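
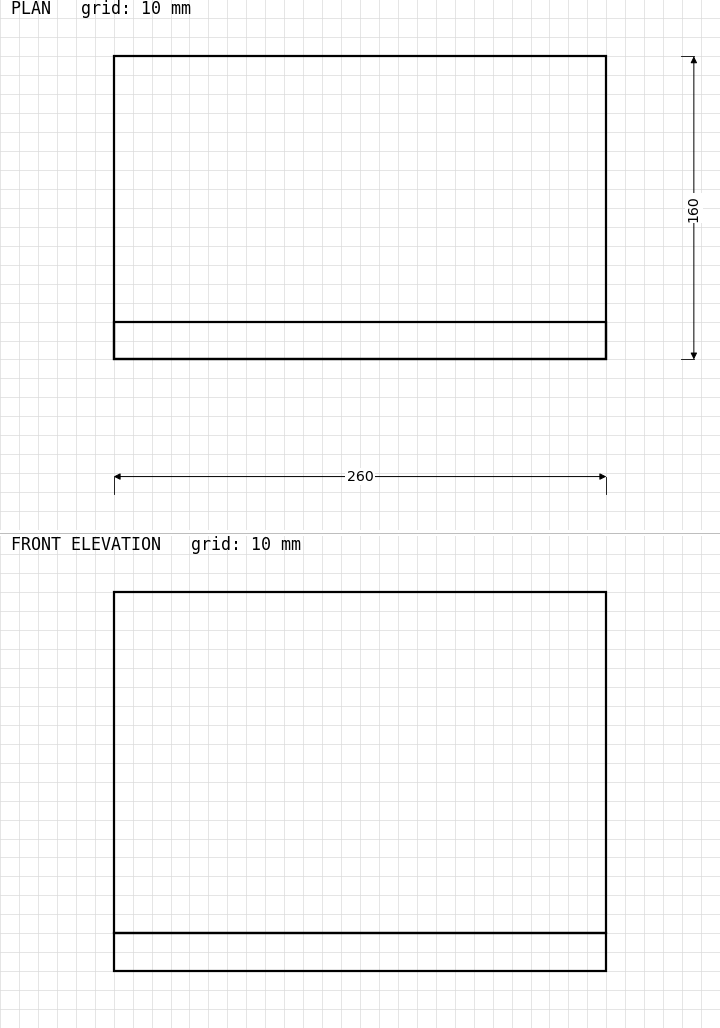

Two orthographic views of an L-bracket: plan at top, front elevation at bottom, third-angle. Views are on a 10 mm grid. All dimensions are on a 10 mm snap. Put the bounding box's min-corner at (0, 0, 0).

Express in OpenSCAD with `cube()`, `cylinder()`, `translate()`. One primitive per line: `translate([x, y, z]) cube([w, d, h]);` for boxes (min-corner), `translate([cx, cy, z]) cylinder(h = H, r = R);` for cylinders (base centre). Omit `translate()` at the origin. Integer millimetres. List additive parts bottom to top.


cube([260, 160, 20]);
translate([0, 0, 20]) cube([260, 20, 180]);


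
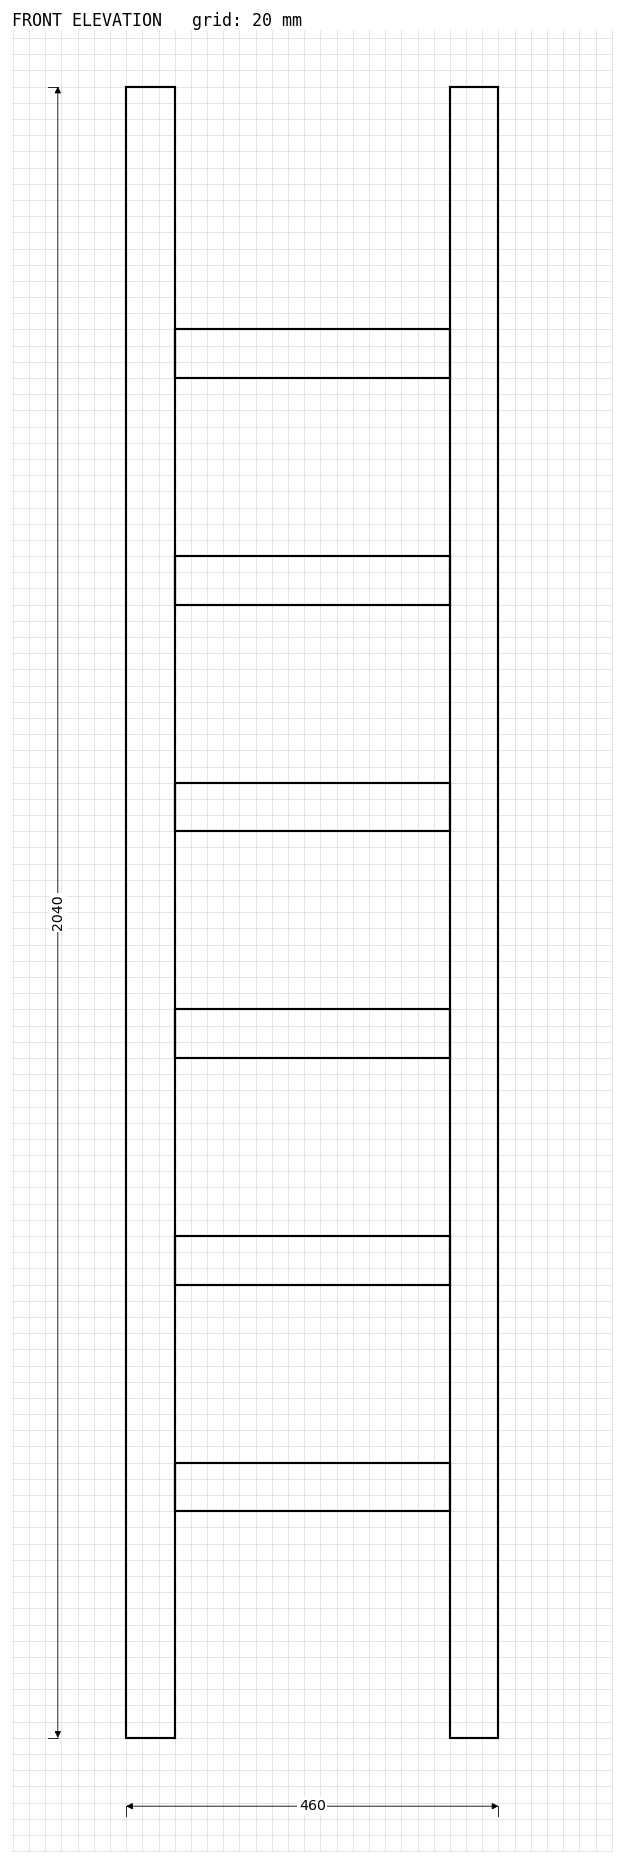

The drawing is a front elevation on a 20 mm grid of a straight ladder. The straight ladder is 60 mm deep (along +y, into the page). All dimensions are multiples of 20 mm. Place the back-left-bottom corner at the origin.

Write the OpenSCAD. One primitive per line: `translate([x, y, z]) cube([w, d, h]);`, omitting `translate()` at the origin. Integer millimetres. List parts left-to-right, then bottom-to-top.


cube([60, 60, 2040]);
translate([60, 0, 280]) cube([340, 60, 60]);
translate([60, 0, 560]) cube([340, 60, 60]);
translate([60, 0, 840]) cube([340, 60, 60]);
translate([60, 0, 1120]) cube([340, 60, 60]);
translate([60, 0, 1400]) cube([340, 60, 60]);
translate([60, 0, 1680]) cube([340, 60, 60]);
translate([400, 0, 0]) cube([60, 60, 2040]);


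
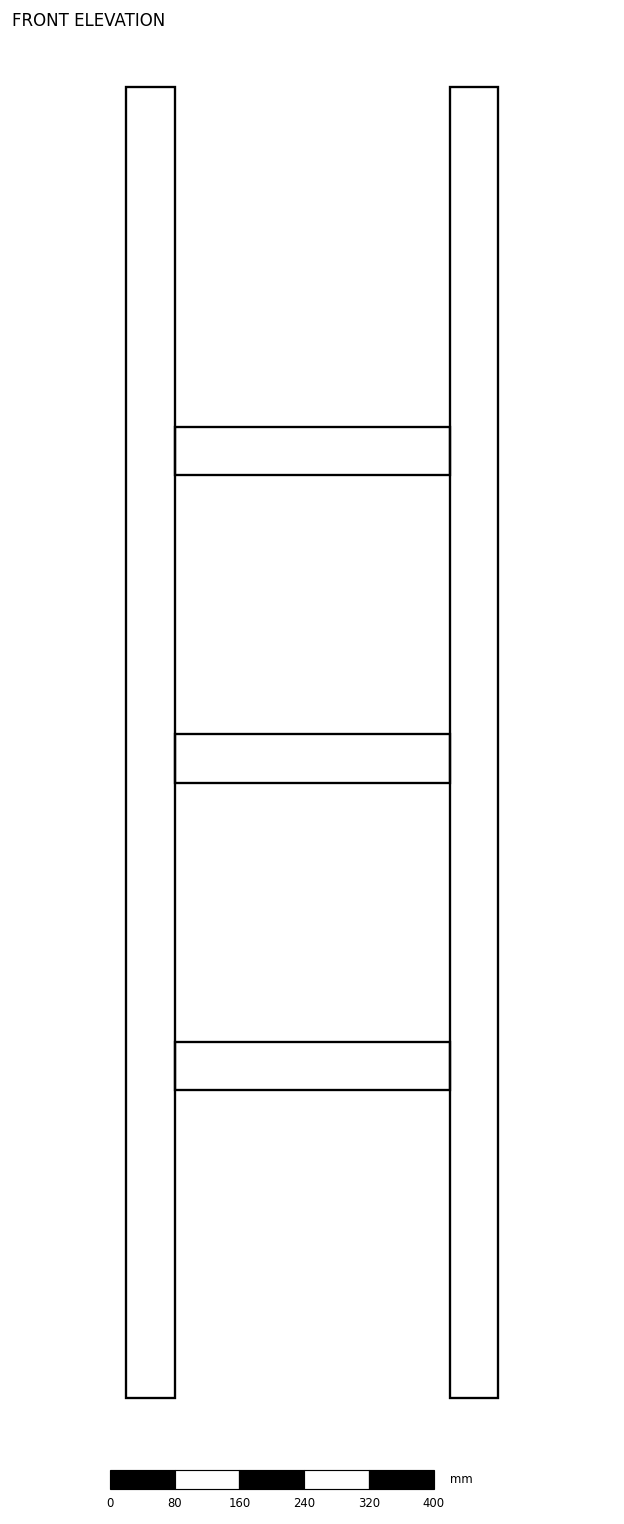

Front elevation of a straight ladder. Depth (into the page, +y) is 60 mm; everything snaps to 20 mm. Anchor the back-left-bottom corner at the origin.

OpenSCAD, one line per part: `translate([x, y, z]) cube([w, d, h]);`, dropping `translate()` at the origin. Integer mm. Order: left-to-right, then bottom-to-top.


cube([60, 60, 1620]);
translate([60, 0, 380]) cube([340, 60, 60]);
translate([60, 0, 760]) cube([340, 60, 60]);
translate([60, 0, 1140]) cube([340, 60, 60]);
translate([400, 0, 0]) cube([60, 60, 1620]);


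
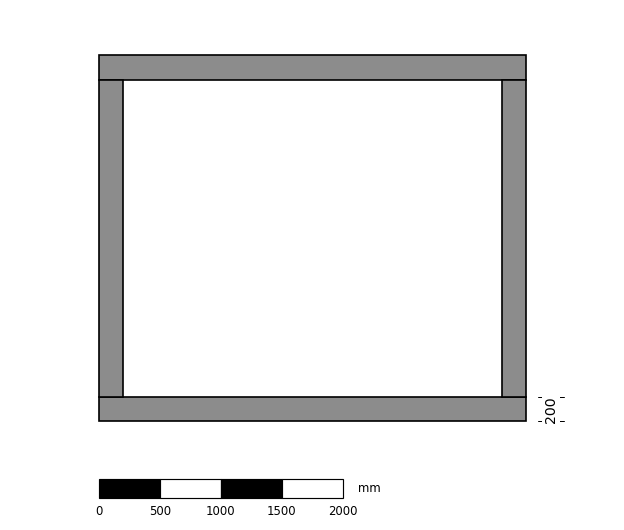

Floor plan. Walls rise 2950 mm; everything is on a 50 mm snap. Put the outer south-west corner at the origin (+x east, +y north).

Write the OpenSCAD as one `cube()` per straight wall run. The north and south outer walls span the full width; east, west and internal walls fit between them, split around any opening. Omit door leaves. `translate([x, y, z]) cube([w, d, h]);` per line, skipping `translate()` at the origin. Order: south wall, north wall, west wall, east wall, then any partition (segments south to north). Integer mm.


cube([3500, 200, 2950]);
translate([0, 2800, 0]) cube([3500, 200, 2950]);
translate([0, 200, 0]) cube([200, 2600, 2950]);
translate([3300, 200, 0]) cube([200, 2600, 2950]);


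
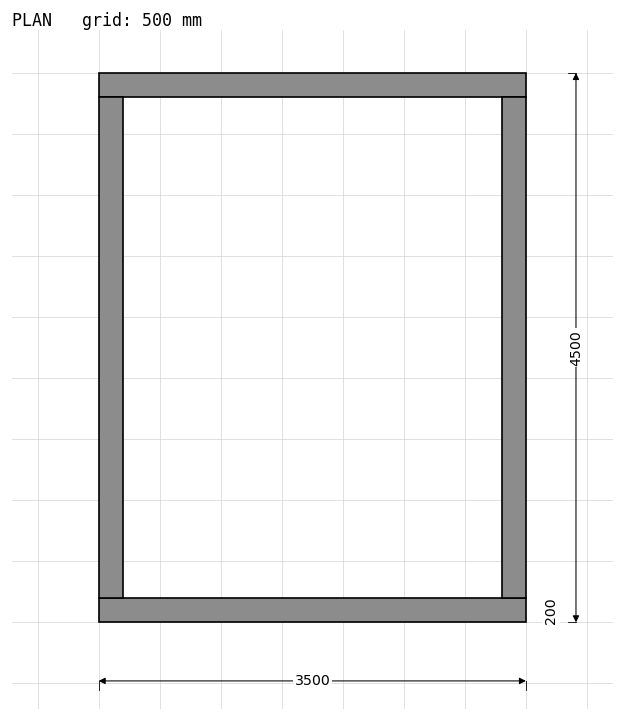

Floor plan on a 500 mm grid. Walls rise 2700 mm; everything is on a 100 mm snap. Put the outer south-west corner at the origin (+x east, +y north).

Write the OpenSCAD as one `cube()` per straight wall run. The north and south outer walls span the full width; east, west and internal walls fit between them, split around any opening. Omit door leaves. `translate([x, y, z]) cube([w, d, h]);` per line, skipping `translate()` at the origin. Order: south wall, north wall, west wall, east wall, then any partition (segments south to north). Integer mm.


cube([3500, 200, 2700]);
translate([0, 4300, 0]) cube([3500, 200, 2700]);
translate([0, 200, 0]) cube([200, 4100, 2700]);
translate([3300, 200, 0]) cube([200, 4100, 2700]);


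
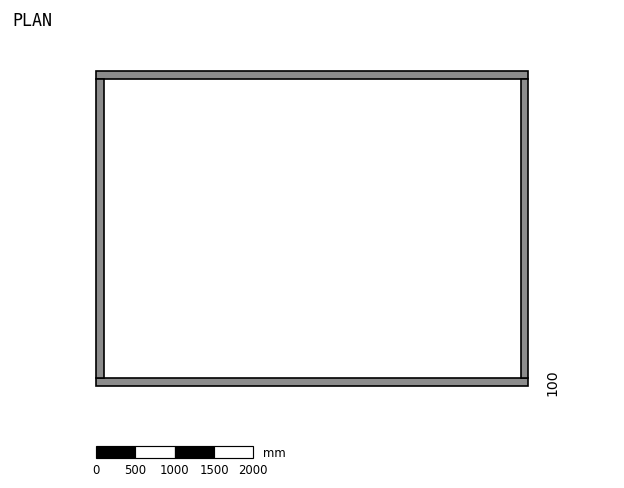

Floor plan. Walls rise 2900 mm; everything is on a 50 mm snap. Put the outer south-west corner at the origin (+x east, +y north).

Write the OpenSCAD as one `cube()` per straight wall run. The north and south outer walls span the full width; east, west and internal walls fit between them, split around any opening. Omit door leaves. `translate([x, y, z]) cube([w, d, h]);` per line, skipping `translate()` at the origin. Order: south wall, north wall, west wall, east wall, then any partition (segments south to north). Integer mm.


cube([5500, 100, 2900]);
translate([0, 3900, 0]) cube([5500, 100, 2900]);
translate([0, 100, 0]) cube([100, 3800, 2900]);
translate([5400, 100, 0]) cube([100, 3800, 2900]);


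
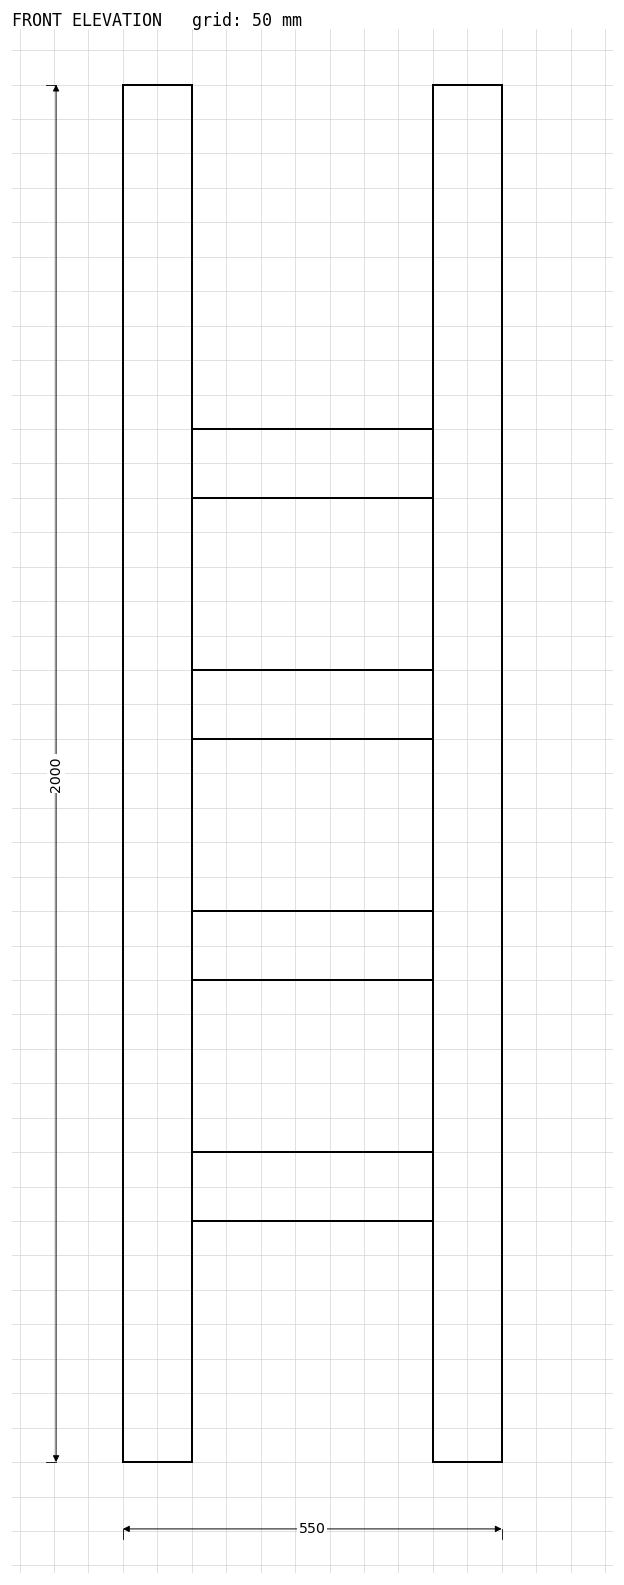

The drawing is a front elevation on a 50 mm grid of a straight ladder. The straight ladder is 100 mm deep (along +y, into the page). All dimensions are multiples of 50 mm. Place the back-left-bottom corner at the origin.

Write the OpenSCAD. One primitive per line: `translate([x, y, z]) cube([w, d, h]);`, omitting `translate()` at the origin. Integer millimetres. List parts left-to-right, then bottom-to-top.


cube([100, 100, 2000]);
translate([100, 0, 350]) cube([350, 100, 100]);
translate([100, 0, 700]) cube([350, 100, 100]);
translate([100, 0, 1050]) cube([350, 100, 100]);
translate([100, 0, 1400]) cube([350, 100, 100]);
translate([450, 0, 0]) cube([100, 100, 2000]);


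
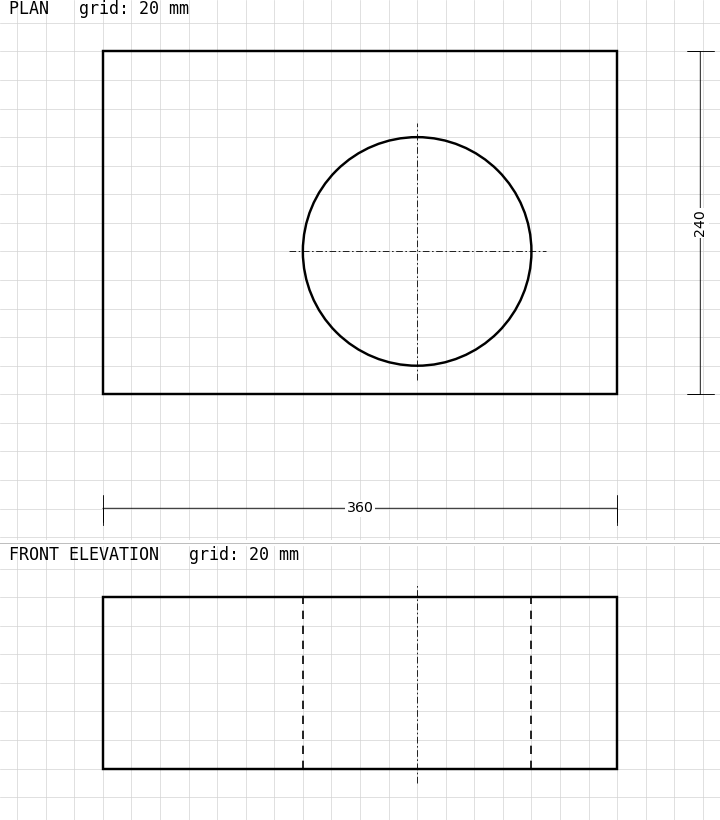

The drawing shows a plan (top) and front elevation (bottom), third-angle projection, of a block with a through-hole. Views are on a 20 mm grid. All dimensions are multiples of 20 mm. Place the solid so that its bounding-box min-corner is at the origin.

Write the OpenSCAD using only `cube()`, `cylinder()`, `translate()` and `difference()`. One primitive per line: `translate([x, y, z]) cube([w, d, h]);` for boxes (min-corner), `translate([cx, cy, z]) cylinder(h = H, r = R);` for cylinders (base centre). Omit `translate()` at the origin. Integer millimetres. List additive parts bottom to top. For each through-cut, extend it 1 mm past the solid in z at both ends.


difference() {
  cube([360, 240, 120]);
  translate([220, 100, -1]) cylinder(h = 122, r = 80);
}


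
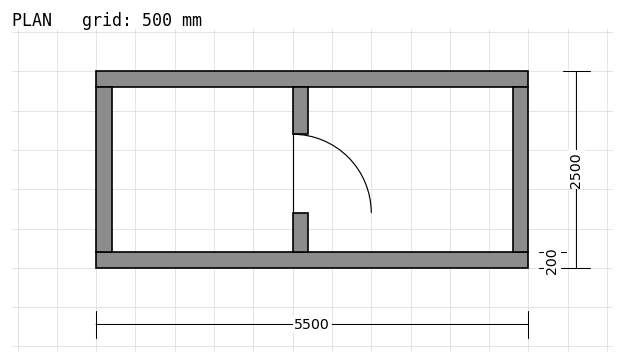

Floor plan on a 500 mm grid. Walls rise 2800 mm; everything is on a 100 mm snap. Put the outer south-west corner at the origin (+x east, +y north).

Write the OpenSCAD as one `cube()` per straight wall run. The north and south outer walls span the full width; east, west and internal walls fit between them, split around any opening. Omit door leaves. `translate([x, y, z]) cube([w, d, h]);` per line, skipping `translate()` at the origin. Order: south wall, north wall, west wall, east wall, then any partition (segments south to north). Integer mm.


cube([5500, 200, 2800]);
translate([0, 2300, 0]) cube([5500, 200, 2800]);
translate([0, 200, 0]) cube([200, 2100, 2800]);
translate([5300, 200, 0]) cube([200, 2100, 2800]);
translate([2500, 200, 0]) cube([200, 500, 2800]);
translate([2500, 1700, 0]) cube([200, 600, 2800]);


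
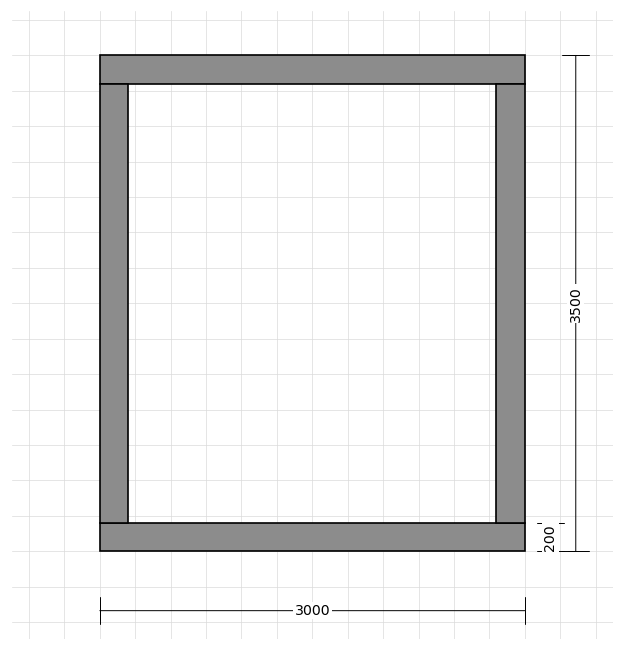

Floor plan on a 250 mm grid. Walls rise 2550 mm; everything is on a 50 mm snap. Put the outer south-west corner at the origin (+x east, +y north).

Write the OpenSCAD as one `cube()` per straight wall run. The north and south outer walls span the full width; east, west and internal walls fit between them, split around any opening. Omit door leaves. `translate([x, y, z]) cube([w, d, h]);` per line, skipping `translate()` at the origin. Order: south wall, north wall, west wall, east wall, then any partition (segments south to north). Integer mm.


cube([3000, 200, 2550]);
translate([0, 3300, 0]) cube([3000, 200, 2550]);
translate([0, 200, 0]) cube([200, 3100, 2550]);
translate([2800, 200, 0]) cube([200, 3100, 2550]);


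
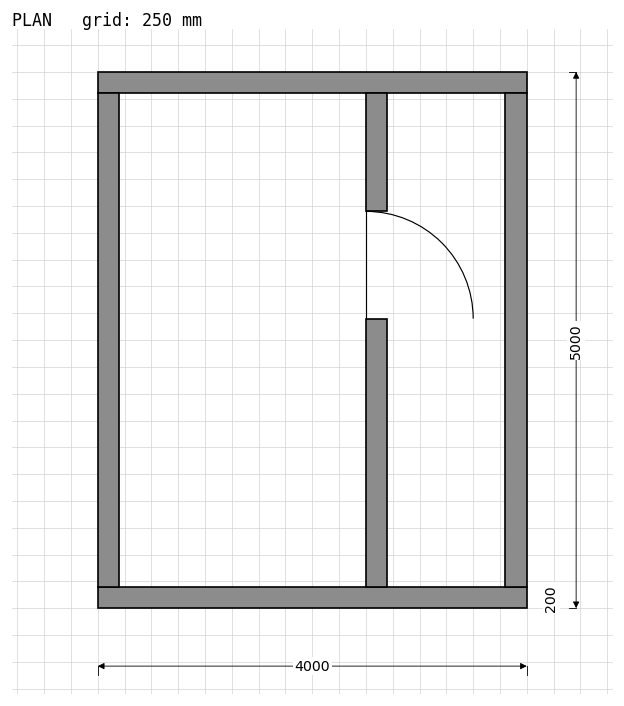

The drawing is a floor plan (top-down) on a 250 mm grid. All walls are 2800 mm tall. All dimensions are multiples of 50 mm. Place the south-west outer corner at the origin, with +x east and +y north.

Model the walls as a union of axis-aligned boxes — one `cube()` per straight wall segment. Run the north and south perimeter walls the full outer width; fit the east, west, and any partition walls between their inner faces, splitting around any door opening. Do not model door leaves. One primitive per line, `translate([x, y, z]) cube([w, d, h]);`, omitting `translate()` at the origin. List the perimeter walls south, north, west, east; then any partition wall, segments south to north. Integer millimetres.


cube([4000, 200, 2800]);
translate([0, 4800, 0]) cube([4000, 200, 2800]);
translate([0, 200, 0]) cube([200, 4600, 2800]);
translate([3800, 200, 0]) cube([200, 4600, 2800]);
translate([2500, 200, 0]) cube([200, 2500, 2800]);
translate([2500, 3700, 0]) cube([200, 1100, 2800]);


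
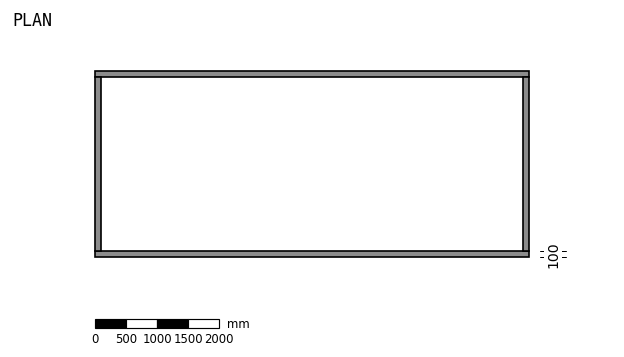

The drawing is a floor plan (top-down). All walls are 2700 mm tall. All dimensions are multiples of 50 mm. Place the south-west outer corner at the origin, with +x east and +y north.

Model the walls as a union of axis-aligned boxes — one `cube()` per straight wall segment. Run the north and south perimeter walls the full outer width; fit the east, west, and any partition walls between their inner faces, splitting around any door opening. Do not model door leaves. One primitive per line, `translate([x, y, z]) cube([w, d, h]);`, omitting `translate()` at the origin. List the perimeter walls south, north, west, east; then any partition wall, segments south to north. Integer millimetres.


cube([7000, 100, 2700]);
translate([0, 2900, 0]) cube([7000, 100, 2700]);
translate([0, 100, 0]) cube([100, 2800, 2700]);
translate([6900, 100, 0]) cube([100, 2800, 2700]);


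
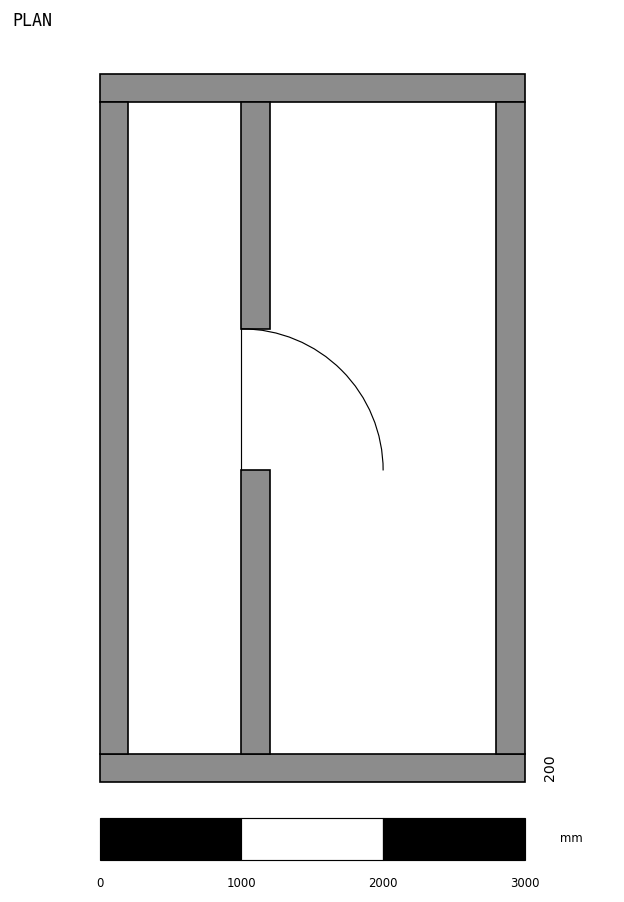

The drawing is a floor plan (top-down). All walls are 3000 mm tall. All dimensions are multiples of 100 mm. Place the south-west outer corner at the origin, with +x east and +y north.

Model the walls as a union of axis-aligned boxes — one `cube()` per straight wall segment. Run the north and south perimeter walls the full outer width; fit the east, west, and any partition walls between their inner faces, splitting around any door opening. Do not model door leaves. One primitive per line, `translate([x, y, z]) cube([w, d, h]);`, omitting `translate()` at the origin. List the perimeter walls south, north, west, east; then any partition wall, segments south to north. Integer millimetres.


cube([3000, 200, 3000]);
translate([0, 4800, 0]) cube([3000, 200, 3000]);
translate([0, 200, 0]) cube([200, 4600, 3000]);
translate([2800, 200, 0]) cube([200, 4600, 3000]);
translate([1000, 200, 0]) cube([200, 2000, 3000]);
translate([1000, 3200, 0]) cube([200, 1600, 3000]);


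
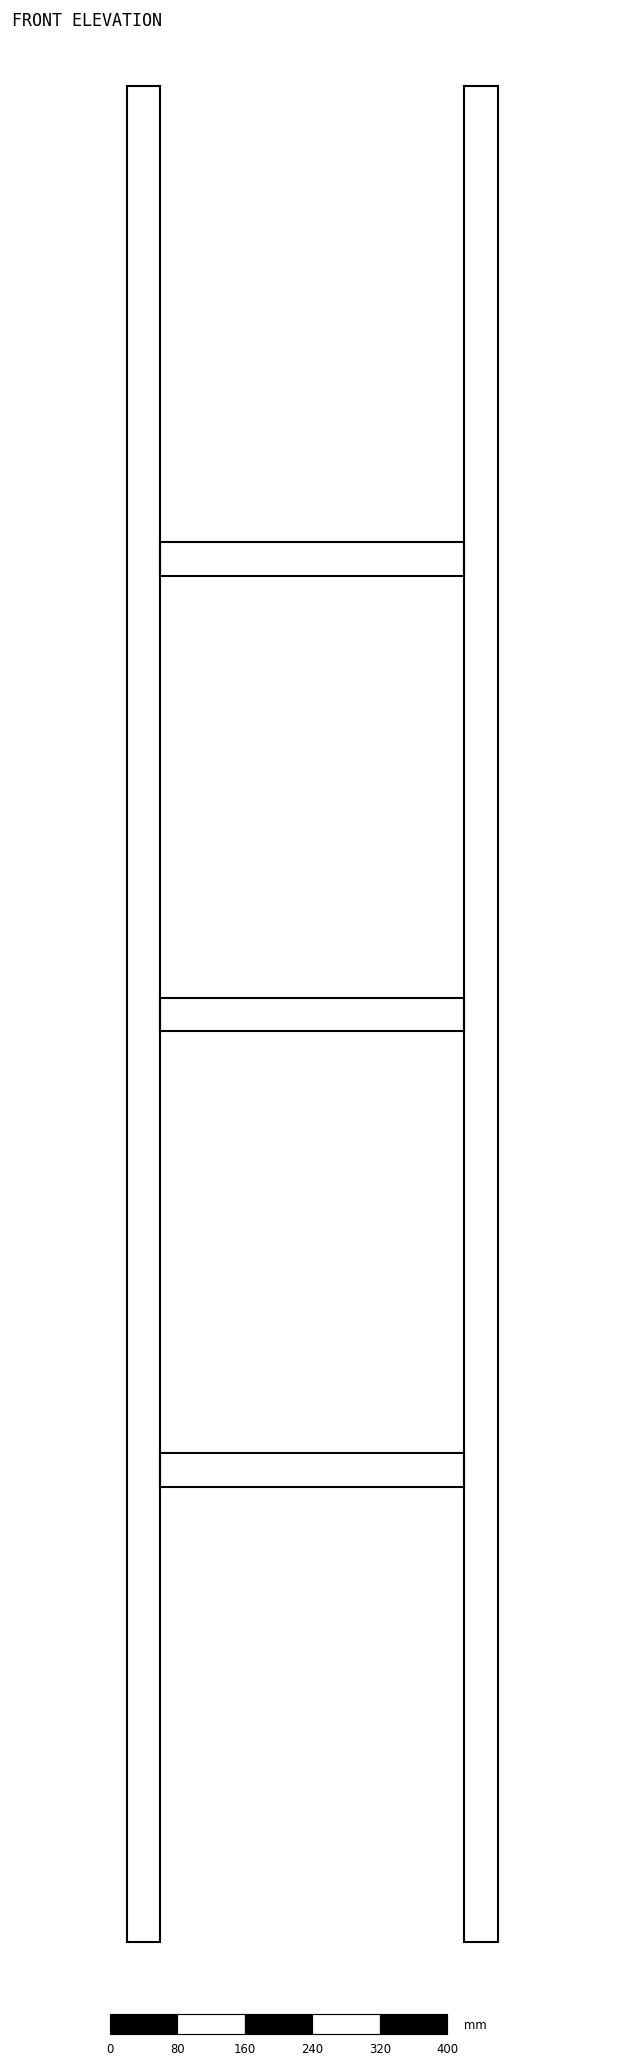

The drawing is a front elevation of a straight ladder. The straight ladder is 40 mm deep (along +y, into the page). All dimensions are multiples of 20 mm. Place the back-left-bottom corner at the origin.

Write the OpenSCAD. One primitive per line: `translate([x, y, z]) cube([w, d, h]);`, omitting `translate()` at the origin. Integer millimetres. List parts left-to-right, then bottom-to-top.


cube([40, 40, 2200]);
translate([40, 0, 540]) cube([360, 40, 40]);
translate([40, 0, 1080]) cube([360, 40, 40]);
translate([40, 0, 1620]) cube([360, 40, 40]);
translate([400, 0, 0]) cube([40, 40, 2200]);


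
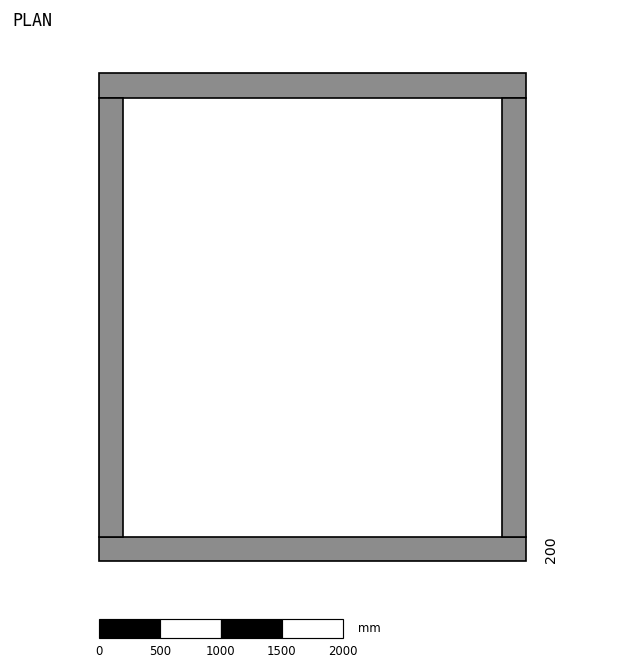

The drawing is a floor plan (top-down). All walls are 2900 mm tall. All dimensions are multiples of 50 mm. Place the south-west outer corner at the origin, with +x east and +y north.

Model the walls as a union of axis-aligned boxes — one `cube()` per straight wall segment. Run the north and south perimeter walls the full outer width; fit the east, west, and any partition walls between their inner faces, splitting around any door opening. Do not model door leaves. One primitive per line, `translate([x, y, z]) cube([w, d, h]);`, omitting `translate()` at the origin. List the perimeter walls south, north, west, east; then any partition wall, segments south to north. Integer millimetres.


cube([3500, 200, 2900]);
translate([0, 3800, 0]) cube([3500, 200, 2900]);
translate([0, 200, 0]) cube([200, 3600, 2900]);
translate([3300, 200, 0]) cube([200, 3600, 2900]);


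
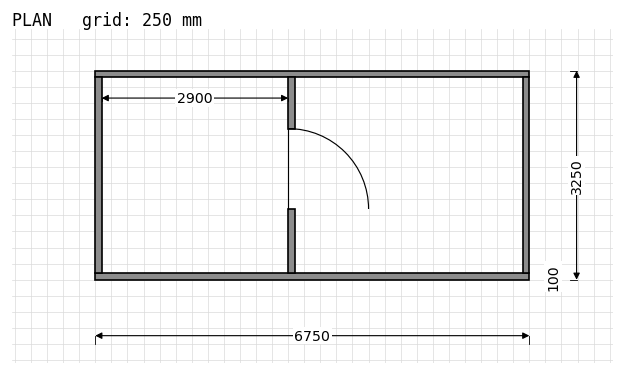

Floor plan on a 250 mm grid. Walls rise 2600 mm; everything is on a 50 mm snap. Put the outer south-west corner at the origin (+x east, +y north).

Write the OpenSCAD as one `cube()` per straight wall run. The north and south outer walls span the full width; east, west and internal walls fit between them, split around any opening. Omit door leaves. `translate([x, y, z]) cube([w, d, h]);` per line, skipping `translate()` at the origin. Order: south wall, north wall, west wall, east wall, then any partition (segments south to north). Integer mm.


cube([6750, 100, 2600]);
translate([0, 3150, 0]) cube([6750, 100, 2600]);
translate([0, 100, 0]) cube([100, 3050, 2600]);
translate([6650, 100, 0]) cube([100, 3050, 2600]);
translate([3000, 100, 0]) cube([100, 1000, 2600]);
translate([3000, 2350, 0]) cube([100, 800, 2600]);


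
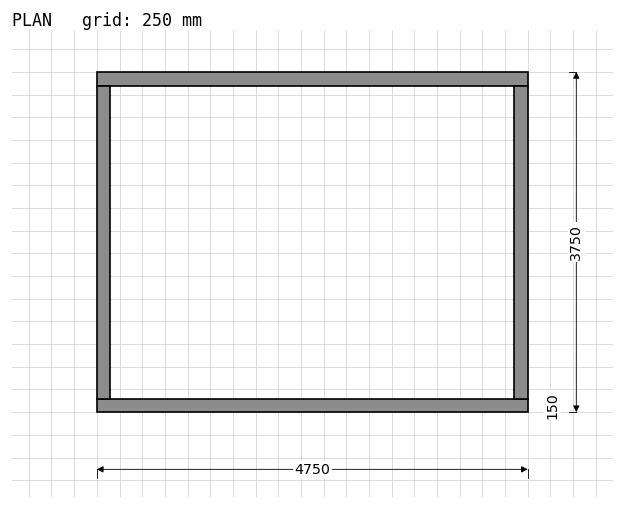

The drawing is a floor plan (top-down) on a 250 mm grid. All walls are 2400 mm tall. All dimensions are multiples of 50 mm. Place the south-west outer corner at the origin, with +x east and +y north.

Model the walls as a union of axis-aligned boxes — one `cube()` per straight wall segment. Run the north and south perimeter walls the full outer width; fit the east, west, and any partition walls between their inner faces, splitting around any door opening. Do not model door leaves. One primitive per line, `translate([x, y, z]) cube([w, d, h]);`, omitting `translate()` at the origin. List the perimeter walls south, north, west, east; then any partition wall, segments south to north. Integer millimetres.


cube([4750, 150, 2400]);
translate([0, 3600, 0]) cube([4750, 150, 2400]);
translate([0, 150, 0]) cube([150, 3450, 2400]);
translate([4600, 150, 0]) cube([150, 3450, 2400]);


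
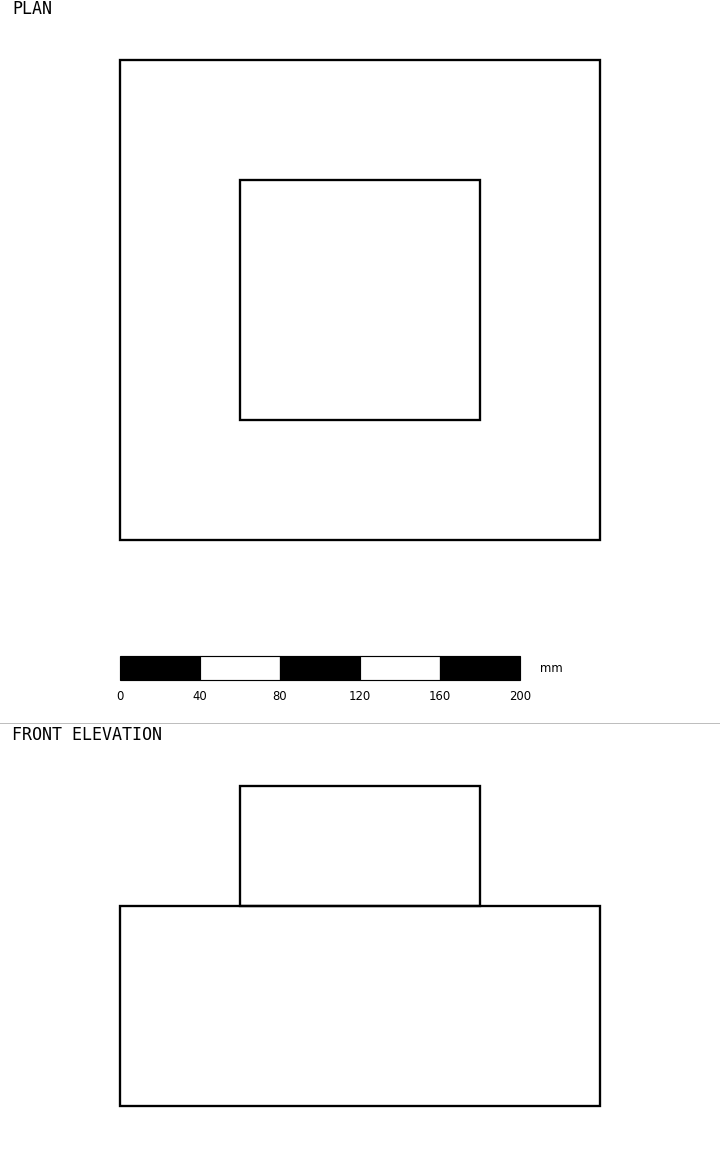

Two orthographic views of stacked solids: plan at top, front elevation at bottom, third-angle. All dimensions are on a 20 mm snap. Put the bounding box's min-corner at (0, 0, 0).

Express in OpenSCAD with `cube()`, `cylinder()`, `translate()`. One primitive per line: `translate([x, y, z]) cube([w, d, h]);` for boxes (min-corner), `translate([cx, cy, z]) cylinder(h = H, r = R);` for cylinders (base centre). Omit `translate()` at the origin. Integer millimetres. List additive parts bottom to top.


cube([240, 240, 100]);
translate([60, 60, 100]) cube([120, 120, 60]);


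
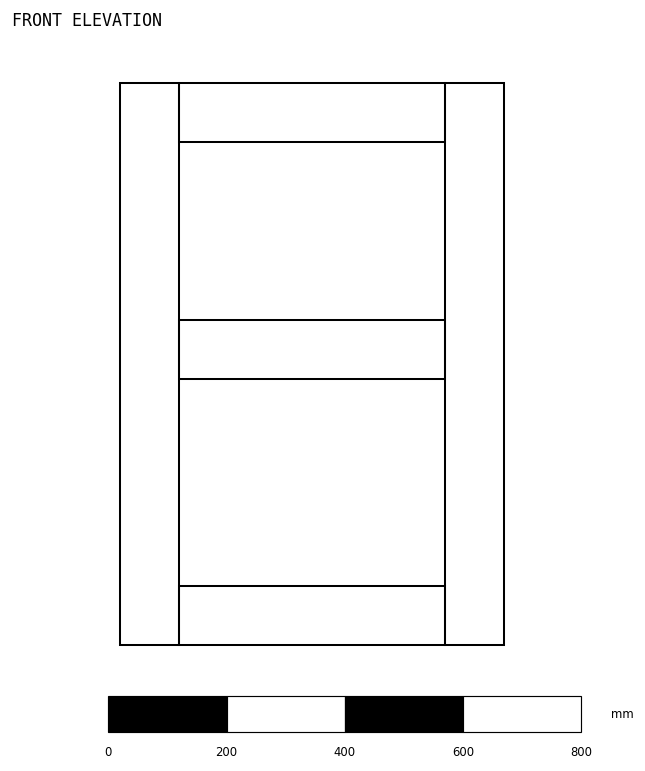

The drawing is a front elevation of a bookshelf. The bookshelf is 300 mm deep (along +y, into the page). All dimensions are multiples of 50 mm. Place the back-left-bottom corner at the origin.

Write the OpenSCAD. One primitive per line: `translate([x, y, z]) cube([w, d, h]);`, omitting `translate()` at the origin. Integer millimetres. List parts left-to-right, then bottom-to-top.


cube([100, 300, 950]);
translate([100, 0, 0]) cube([450, 300, 100]);
translate([100, 0, 450]) cube([450, 300, 100]);
translate([100, 0, 850]) cube([450, 300, 100]);
translate([550, 0, 0]) cube([100, 300, 950]);


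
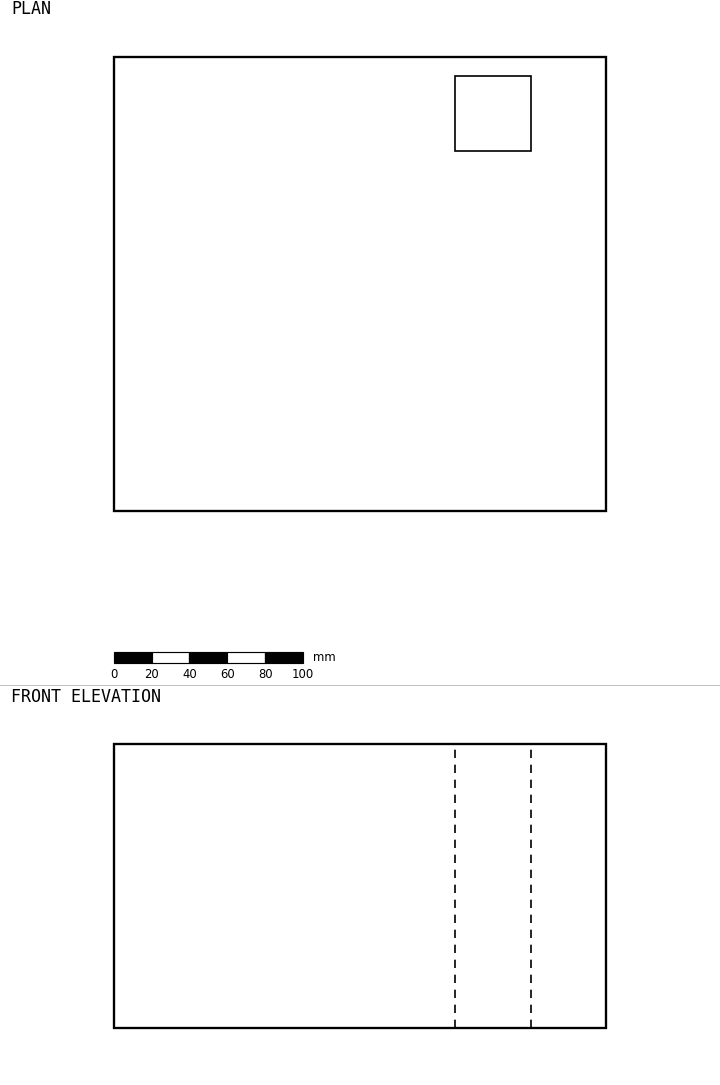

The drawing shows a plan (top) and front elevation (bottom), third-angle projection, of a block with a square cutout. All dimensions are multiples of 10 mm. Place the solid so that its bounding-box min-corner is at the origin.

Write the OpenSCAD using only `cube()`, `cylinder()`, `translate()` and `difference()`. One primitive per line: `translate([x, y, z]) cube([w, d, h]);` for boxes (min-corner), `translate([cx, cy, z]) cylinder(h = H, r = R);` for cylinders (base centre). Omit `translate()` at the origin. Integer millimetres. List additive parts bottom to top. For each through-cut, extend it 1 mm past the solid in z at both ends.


difference() {
  cube([260, 240, 150]);
  translate([180, 190, -1]) cube([40, 40, 152]);
}


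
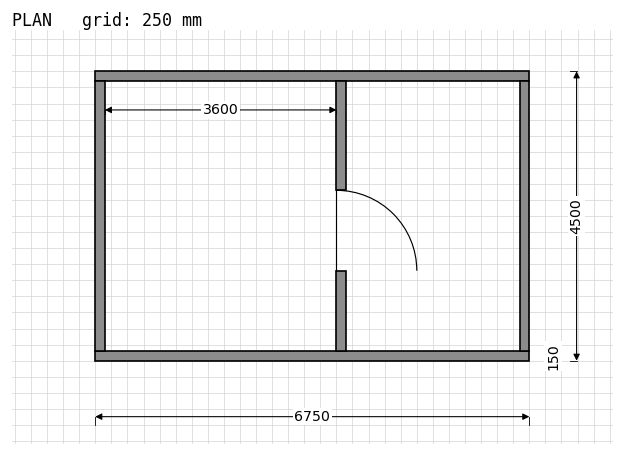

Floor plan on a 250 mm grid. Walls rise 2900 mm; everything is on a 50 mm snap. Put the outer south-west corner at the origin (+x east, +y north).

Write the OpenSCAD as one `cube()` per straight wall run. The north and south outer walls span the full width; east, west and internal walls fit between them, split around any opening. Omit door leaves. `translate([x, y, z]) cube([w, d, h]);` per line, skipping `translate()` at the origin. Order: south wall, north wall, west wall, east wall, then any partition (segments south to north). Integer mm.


cube([6750, 150, 2900]);
translate([0, 4350, 0]) cube([6750, 150, 2900]);
translate([0, 150, 0]) cube([150, 4200, 2900]);
translate([6600, 150, 0]) cube([150, 4200, 2900]);
translate([3750, 150, 0]) cube([150, 1250, 2900]);
translate([3750, 2650, 0]) cube([150, 1700, 2900]);


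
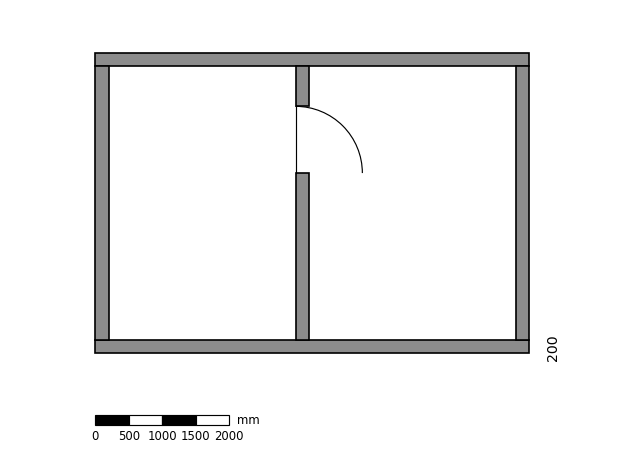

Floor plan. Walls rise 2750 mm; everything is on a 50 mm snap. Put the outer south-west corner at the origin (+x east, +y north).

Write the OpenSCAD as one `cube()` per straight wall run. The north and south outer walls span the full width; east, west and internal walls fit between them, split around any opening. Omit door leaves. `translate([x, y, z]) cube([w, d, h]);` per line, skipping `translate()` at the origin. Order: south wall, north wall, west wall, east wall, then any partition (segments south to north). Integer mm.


cube([6500, 200, 2750]);
translate([0, 4300, 0]) cube([6500, 200, 2750]);
translate([0, 200, 0]) cube([200, 4100, 2750]);
translate([6300, 200, 0]) cube([200, 4100, 2750]);
translate([3000, 200, 0]) cube([200, 2500, 2750]);
translate([3000, 3700, 0]) cube([200, 600, 2750]);


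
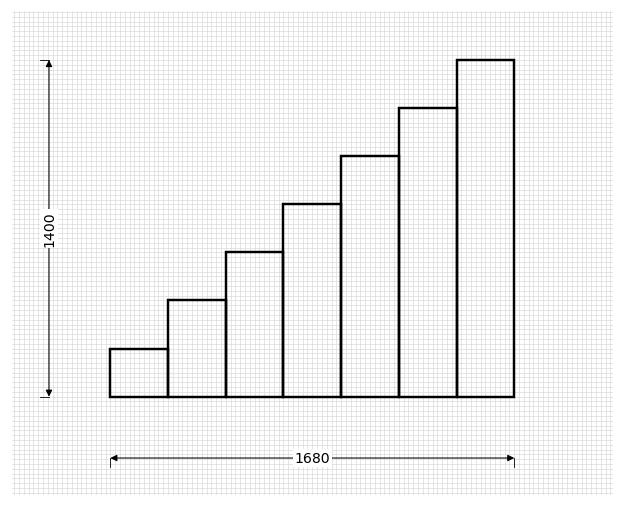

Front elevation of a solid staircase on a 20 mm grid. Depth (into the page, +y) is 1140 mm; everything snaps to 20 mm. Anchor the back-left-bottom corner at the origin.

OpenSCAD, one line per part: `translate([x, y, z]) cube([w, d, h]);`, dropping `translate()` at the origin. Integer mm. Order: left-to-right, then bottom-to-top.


cube([240, 1140, 200]);
translate([240, 0, 0]) cube([240, 1140, 400]);
translate([480, 0, 0]) cube([240, 1140, 600]);
translate([720, 0, 0]) cube([240, 1140, 800]);
translate([960, 0, 0]) cube([240, 1140, 1000]);
translate([1200, 0, 0]) cube([240, 1140, 1200]);
translate([1440, 0, 0]) cube([240, 1140, 1400]);


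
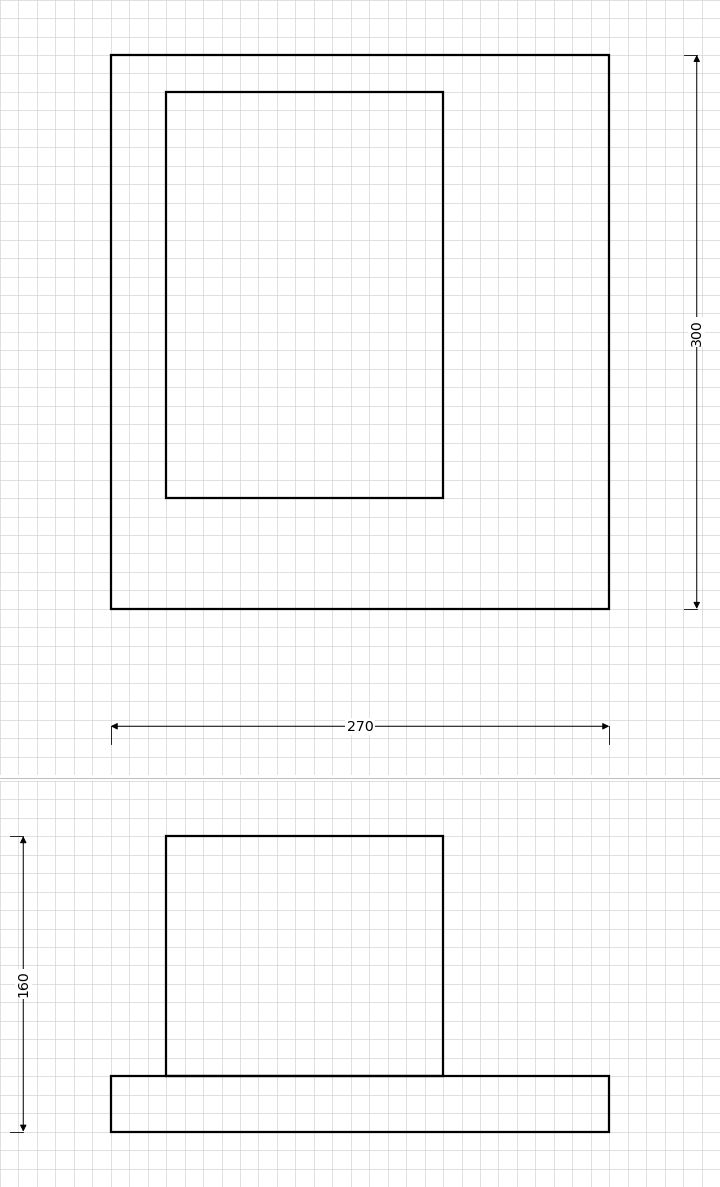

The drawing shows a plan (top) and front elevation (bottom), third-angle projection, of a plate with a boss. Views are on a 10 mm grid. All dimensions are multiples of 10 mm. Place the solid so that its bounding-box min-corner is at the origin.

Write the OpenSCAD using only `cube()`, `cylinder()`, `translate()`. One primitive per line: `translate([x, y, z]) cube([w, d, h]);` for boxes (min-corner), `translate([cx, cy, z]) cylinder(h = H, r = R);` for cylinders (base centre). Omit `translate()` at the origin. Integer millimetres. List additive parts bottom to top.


cube([270, 300, 30]);
translate([30, 60, 30]) cube([150, 220, 130]);


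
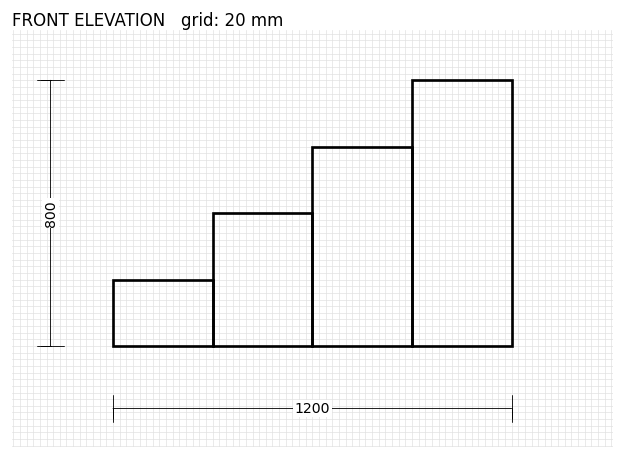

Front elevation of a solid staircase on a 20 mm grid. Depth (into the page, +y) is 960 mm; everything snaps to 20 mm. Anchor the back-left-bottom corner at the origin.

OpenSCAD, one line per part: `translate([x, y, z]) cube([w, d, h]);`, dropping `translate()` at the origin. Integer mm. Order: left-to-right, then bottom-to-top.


cube([300, 960, 200]);
translate([300, 0, 0]) cube([300, 960, 400]);
translate([600, 0, 0]) cube([300, 960, 600]);
translate([900, 0, 0]) cube([300, 960, 800]);


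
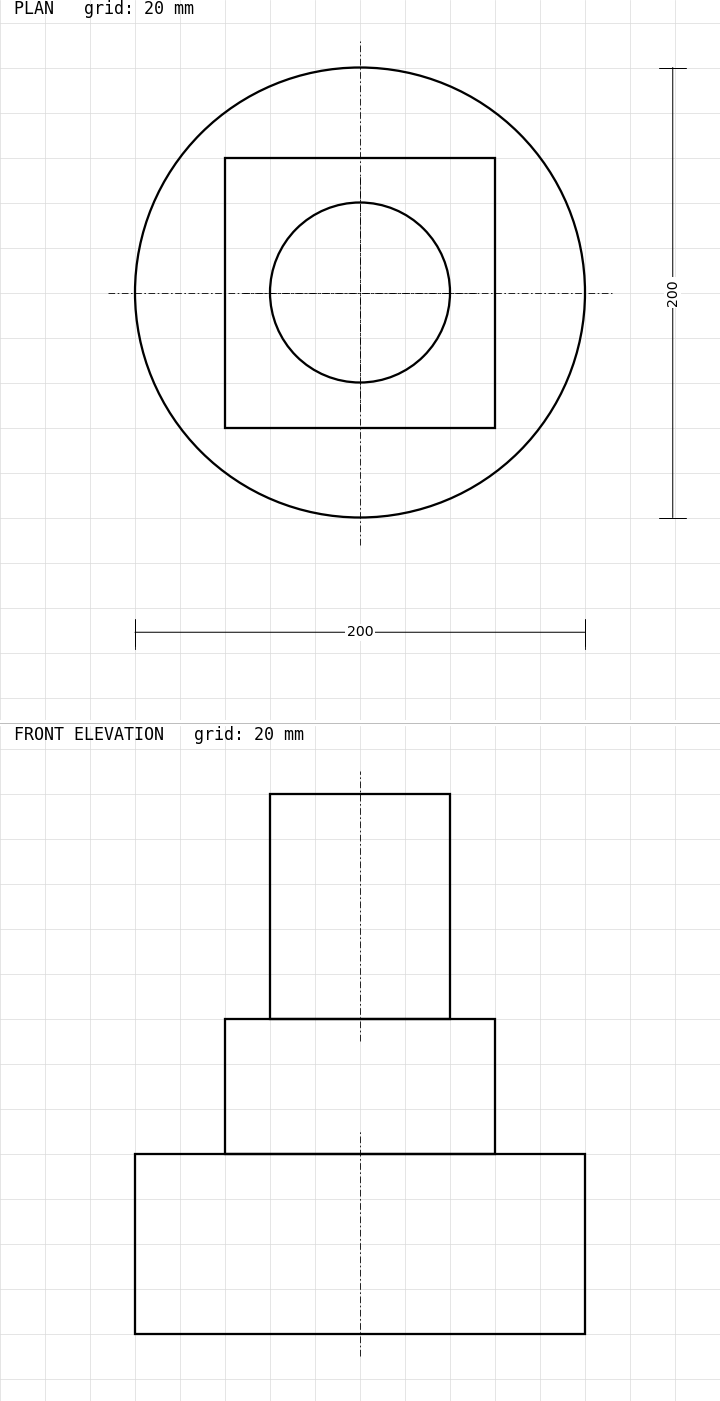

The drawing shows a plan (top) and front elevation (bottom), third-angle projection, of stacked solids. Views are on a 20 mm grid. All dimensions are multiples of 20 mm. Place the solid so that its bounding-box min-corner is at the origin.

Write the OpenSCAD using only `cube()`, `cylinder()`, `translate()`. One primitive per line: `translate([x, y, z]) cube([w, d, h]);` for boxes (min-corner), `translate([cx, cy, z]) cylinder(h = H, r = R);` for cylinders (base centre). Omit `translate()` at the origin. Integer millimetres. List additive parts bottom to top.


translate([100, 100, 0]) cylinder(h = 80, r = 100);
translate([40, 40, 80]) cube([120, 120, 60]);
translate([100, 100, 140]) cylinder(h = 100, r = 40);


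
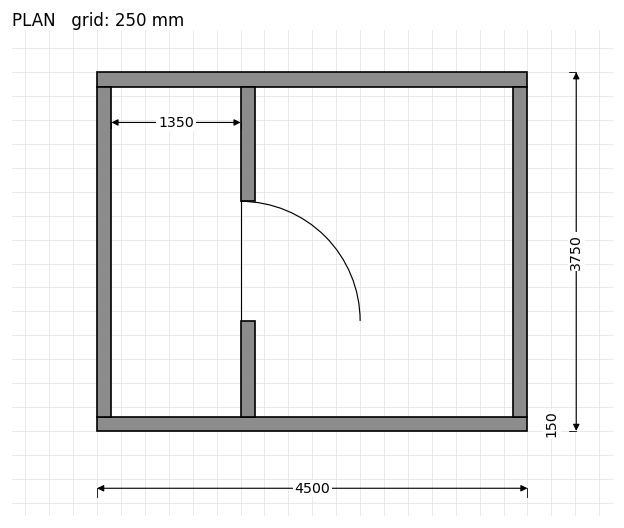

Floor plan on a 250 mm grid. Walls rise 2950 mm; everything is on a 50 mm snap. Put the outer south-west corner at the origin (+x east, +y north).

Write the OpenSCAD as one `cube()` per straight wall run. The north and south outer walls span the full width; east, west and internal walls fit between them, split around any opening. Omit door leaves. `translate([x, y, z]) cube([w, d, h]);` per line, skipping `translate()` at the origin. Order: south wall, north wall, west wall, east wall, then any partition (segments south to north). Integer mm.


cube([4500, 150, 2950]);
translate([0, 3600, 0]) cube([4500, 150, 2950]);
translate([0, 150, 0]) cube([150, 3450, 2950]);
translate([4350, 150, 0]) cube([150, 3450, 2950]);
translate([1500, 150, 0]) cube([150, 1000, 2950]);
translate([1500, 2400, 0]) cube([150, 1200, 2950]);


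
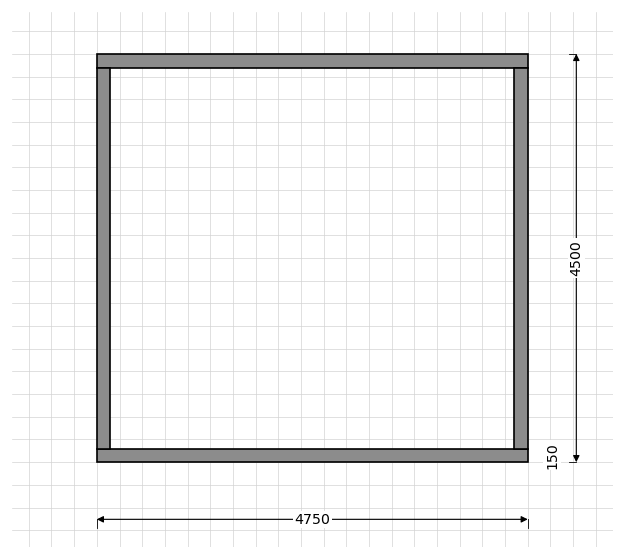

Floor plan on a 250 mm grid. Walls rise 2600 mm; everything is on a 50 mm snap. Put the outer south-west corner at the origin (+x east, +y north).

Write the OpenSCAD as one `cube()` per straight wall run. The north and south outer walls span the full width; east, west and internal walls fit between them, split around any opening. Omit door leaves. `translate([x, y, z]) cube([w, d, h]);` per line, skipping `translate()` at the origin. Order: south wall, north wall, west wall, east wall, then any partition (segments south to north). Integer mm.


cube([4750, 150, 2600]);
translate([0, 4350, 0]) cube([4750, 150, 2600]);
translate([0, 150, 0]) cube([150, 4200, 2600]);
translate([4600, 150, 0]) cube([150, 4200, 2600]);


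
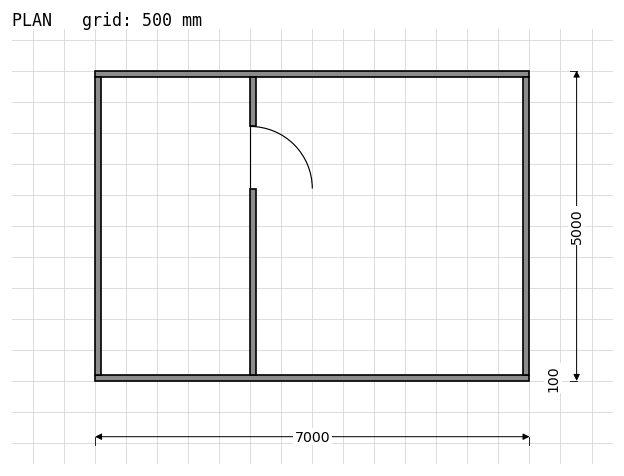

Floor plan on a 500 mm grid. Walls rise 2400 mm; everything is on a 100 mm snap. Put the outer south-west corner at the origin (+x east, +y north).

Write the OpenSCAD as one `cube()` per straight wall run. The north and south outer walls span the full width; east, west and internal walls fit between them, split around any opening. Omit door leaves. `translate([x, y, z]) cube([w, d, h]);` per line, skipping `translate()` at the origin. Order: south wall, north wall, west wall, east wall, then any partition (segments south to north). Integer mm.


cube([7000, 100, 2400]);
translate([0, 4900, 0]) cube([7000, 100, 2400]);
translate([0, 100, 0]) cube([100, 4800, 2400]);
translate([6900, 100, 0]) cube([100, 4800, 2400]);
translate([2500, 100, 0]) cube([100, 3000, 2400]);
translate([2500, 4100, 0]) cube([100, 800, 2400]);


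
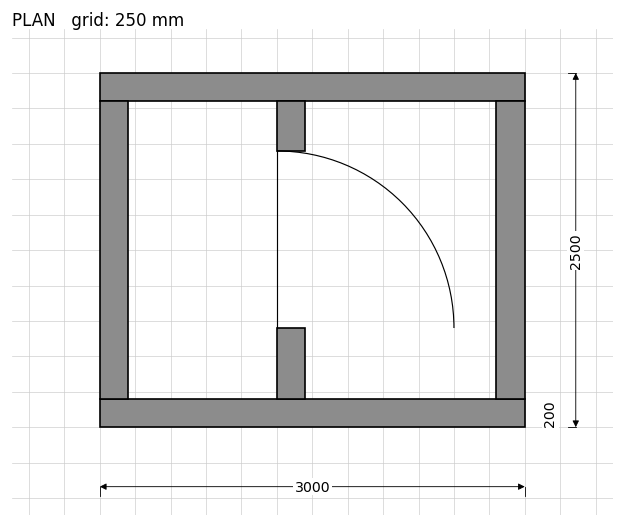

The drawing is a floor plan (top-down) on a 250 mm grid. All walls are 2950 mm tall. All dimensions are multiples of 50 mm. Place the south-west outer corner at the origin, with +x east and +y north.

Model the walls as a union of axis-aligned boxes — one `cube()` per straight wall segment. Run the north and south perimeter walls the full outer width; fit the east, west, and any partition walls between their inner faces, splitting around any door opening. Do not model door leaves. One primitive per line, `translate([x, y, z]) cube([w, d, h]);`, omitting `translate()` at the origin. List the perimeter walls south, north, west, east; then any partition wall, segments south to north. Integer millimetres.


cube([3000, 200, 2950]);
translate([0, 2300, 0]) cube([3000, 200, 2950]);
translate([0, 200, 0]) cube([200, 2100, 2950]);
translate([2800, 200, 0]) cube([200, 2100, 2950]);
translate([1250, 200, 0]) cube([200, 500, 2950]);
translate([1250, 1950, 0]) cube([200, 350, 2950]);


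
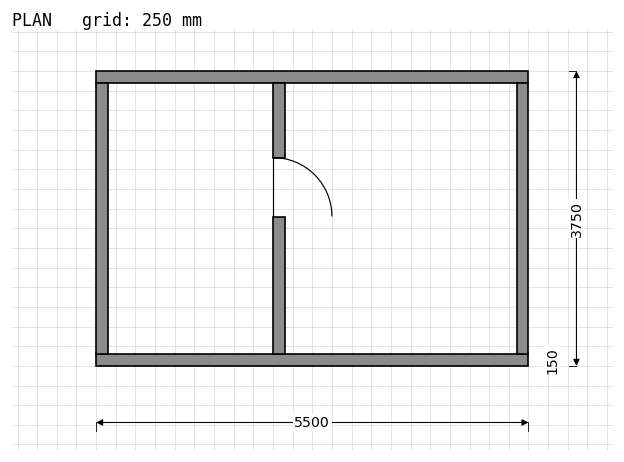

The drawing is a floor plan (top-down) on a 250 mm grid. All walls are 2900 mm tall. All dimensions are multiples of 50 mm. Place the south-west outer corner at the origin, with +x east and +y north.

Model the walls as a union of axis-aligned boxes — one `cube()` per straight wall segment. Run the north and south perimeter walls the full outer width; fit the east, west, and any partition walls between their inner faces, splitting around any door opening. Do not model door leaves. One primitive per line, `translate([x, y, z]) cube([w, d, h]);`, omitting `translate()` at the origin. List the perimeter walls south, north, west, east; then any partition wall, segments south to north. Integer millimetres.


cube([5500, 150, 2900]);
translate([0, 3600, 0]) cube([5500, 150, 2900]);
translate([0, 150, 0]) cube([150, 3450, 2900]);
translate([5350, 150, 0]) cube([150, 3450, 2900]);
translate([2250, 150, 0]) cube([150, 1750, 2900]);
translate([2250, 2650, 0]) cube([150, 950, 2900]);


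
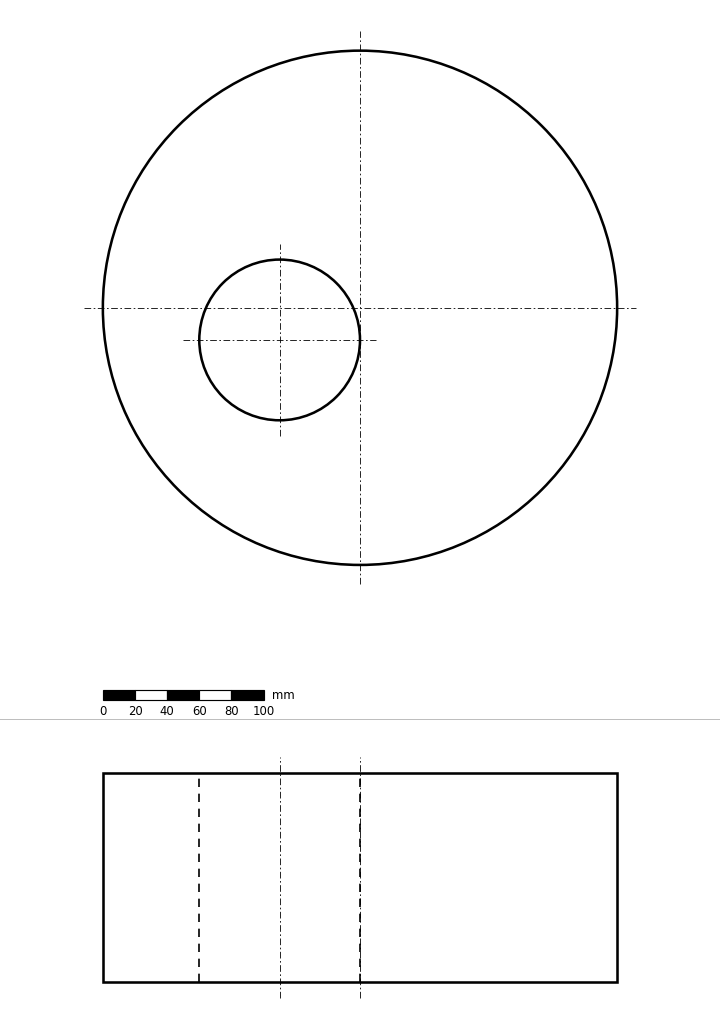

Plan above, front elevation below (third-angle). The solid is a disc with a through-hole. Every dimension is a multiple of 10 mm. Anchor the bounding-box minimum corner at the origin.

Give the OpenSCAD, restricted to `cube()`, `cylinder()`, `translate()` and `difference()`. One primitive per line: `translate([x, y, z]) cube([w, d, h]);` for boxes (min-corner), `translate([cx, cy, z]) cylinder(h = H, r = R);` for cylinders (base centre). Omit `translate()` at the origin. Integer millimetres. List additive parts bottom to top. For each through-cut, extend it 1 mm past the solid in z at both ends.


difference() {
  translate([160, 160, 0]) cylinder(h = 130, r = 160);
  translate([110, 140, -1]) cylinder(h = 132, r = 50);
}


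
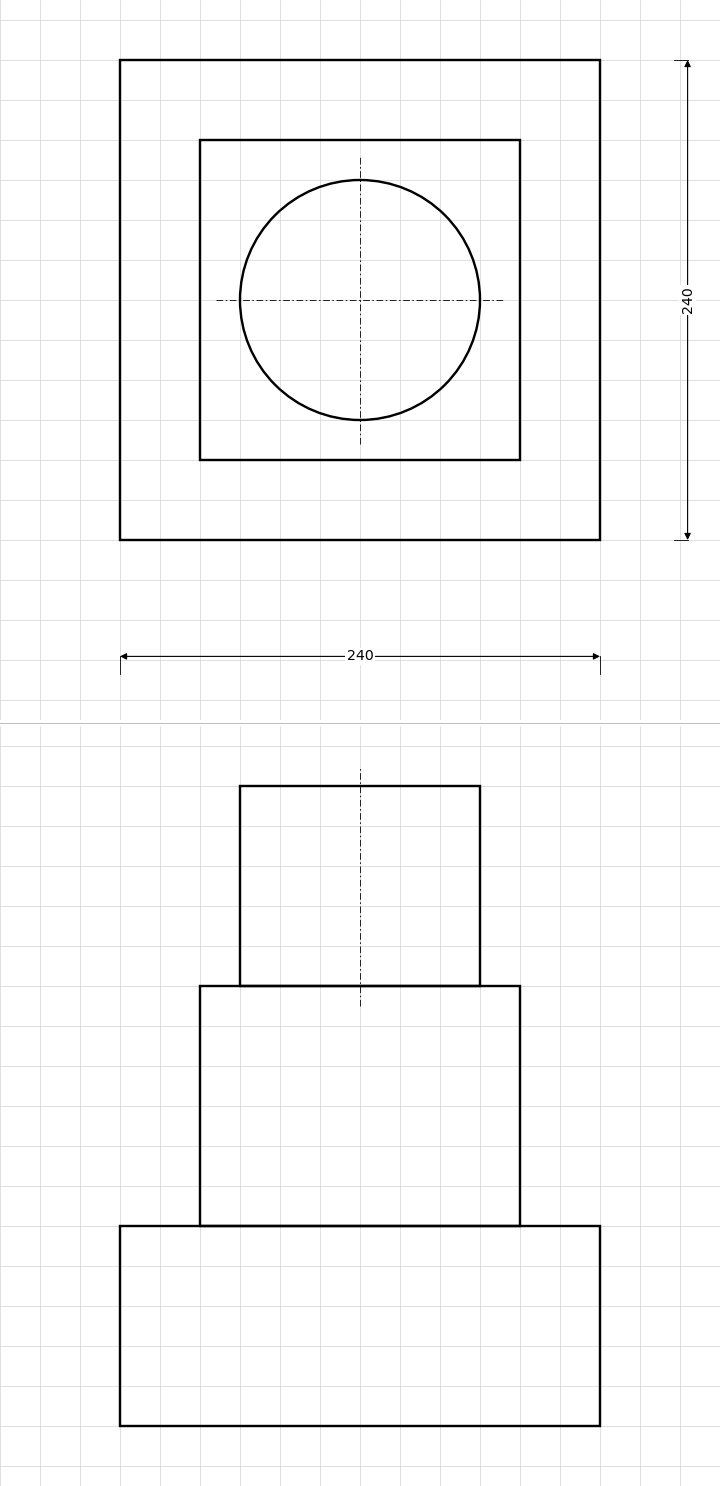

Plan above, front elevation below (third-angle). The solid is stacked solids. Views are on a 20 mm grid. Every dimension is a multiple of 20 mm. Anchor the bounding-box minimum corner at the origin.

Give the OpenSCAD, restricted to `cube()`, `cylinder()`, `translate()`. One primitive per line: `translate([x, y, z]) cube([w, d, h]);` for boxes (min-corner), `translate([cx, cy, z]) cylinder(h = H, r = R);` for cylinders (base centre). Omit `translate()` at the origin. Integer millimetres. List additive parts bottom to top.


cube([240, 240, 100]);
translate([40, 40, 100]) cube([160, 160, 120]);
translate([120, 120, 220]) cylinder(h = 100, r = 60);


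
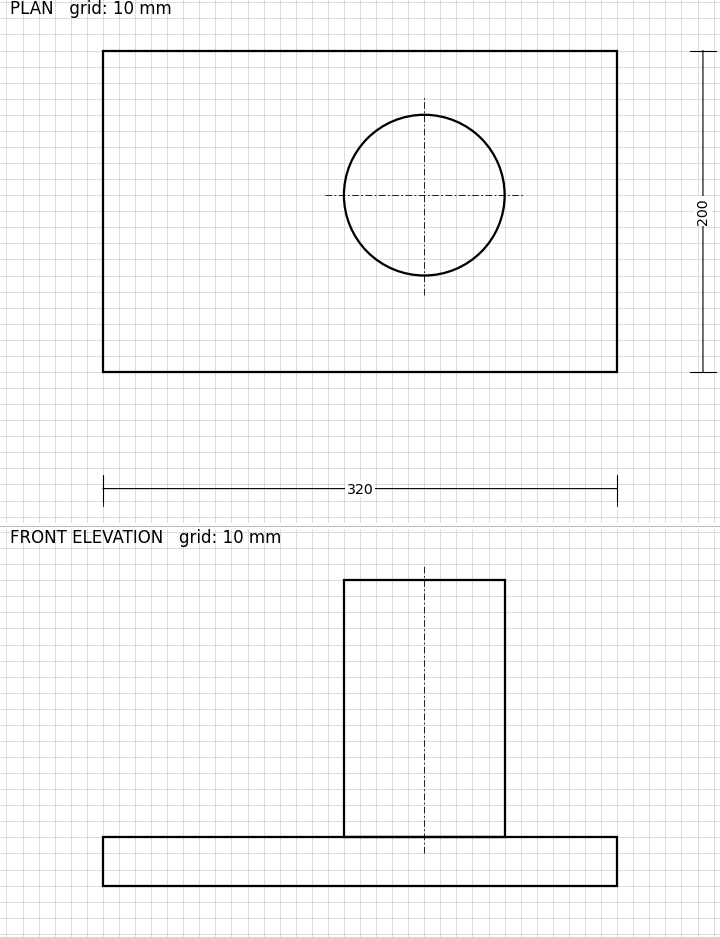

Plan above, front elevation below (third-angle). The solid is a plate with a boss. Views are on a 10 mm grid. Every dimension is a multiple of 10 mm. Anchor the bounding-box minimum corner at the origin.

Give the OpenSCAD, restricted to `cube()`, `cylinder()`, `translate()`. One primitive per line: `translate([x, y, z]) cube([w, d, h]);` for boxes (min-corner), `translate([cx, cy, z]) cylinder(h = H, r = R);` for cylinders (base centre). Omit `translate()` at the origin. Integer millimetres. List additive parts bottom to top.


cube([320, 200, 30]);
translate([200, 110, 30]) cylinder(h = 160, r = 50);


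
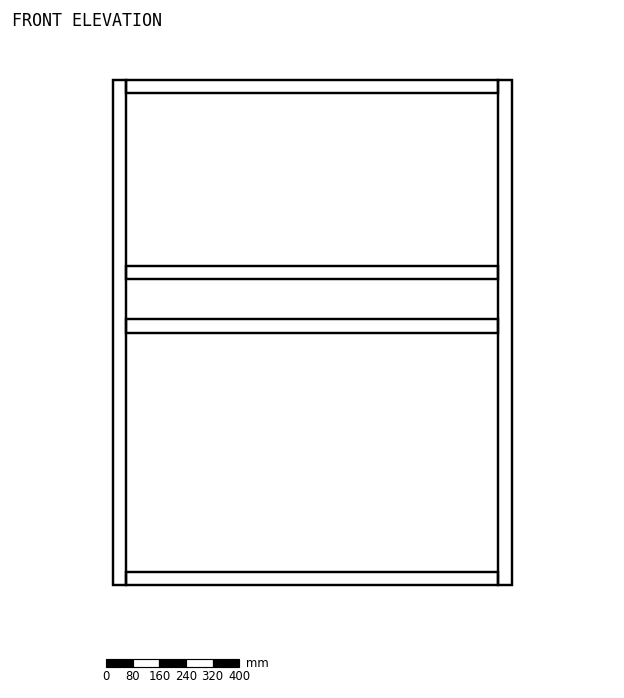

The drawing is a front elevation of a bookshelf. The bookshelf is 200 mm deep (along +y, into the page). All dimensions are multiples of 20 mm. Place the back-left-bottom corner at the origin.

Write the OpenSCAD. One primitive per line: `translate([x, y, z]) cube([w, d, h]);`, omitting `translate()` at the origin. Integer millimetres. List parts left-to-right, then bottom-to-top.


cube([40, 200, 1520]);
translate([40, 0, 0]) cube([1120, 200, 40]);
translate([40, 0, 760]) cube([1120, 200, 40]);
translate([40, 0, 920]) cube([1120, 200, 40]);
translate([40, 0, 1480]) cube([1120, 200, 40]);
translate([1160, 0, 0]) cube([40, 200, 1520]);


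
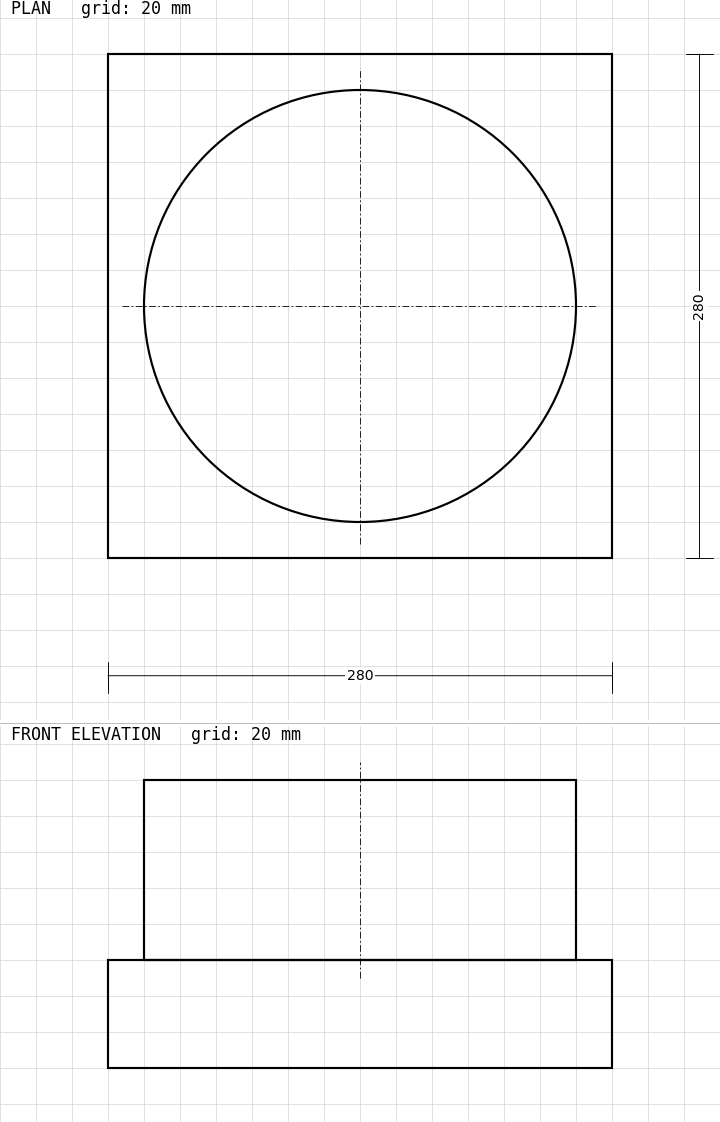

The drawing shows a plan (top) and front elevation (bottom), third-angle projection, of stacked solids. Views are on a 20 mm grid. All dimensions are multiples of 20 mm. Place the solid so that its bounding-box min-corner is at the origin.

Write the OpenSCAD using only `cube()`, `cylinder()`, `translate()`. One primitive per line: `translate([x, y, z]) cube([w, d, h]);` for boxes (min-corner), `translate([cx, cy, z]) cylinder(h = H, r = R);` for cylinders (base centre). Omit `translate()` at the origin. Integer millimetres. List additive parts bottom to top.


cube([280, 280, 60]);
translate([140, 140, 60]) cylinder(h = 100, r = 120);


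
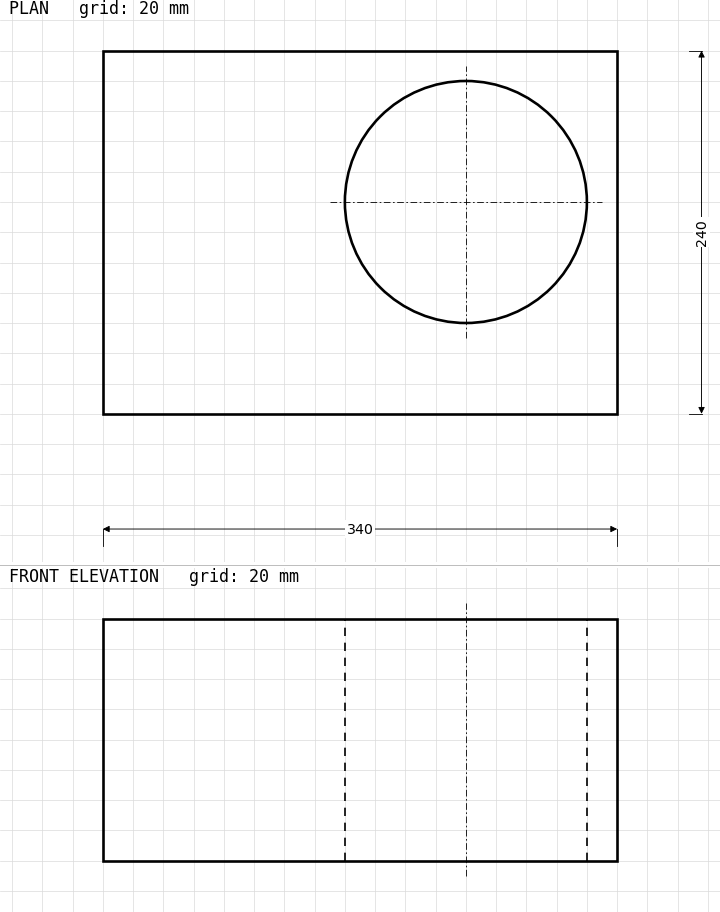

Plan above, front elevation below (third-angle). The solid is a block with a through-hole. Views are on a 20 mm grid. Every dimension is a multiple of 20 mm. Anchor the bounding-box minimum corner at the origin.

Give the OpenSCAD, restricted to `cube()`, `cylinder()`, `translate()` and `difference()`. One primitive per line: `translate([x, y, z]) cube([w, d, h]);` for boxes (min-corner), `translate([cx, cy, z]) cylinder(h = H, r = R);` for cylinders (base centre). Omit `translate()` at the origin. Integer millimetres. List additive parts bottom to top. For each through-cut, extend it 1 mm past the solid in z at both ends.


difference() {
  cube([340, 240, 160]);
  translate([240, 140, -1]) cylinder(h = 162, r = 80);
}


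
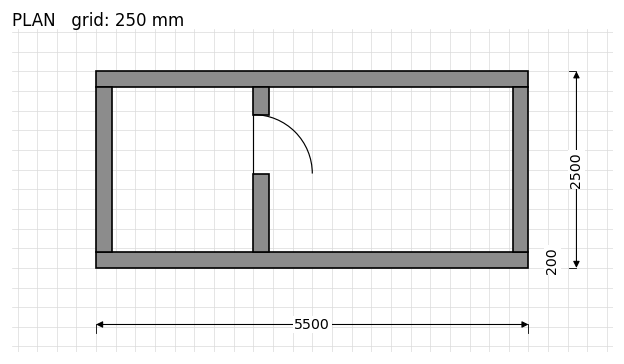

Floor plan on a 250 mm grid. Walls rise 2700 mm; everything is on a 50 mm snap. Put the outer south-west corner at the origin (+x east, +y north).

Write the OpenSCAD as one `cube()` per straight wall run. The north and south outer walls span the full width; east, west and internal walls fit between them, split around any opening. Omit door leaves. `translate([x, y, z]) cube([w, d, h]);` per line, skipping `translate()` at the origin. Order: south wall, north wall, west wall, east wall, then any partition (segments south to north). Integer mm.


cube([5500, 200, 2700]);
translate([0, 2300, 0]) cube([5500, 200, 2700]);
translate([0, 200, 0]) cube([200, 2100, 2700]);
translate([5300, 200, 0]) cube([200, 2100, 2700]);
translate([2000, 200, 0]) cube([200, 1000, 2700]);
translate([2000, 1950, 0]) cube([200, 350, 2700]);
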